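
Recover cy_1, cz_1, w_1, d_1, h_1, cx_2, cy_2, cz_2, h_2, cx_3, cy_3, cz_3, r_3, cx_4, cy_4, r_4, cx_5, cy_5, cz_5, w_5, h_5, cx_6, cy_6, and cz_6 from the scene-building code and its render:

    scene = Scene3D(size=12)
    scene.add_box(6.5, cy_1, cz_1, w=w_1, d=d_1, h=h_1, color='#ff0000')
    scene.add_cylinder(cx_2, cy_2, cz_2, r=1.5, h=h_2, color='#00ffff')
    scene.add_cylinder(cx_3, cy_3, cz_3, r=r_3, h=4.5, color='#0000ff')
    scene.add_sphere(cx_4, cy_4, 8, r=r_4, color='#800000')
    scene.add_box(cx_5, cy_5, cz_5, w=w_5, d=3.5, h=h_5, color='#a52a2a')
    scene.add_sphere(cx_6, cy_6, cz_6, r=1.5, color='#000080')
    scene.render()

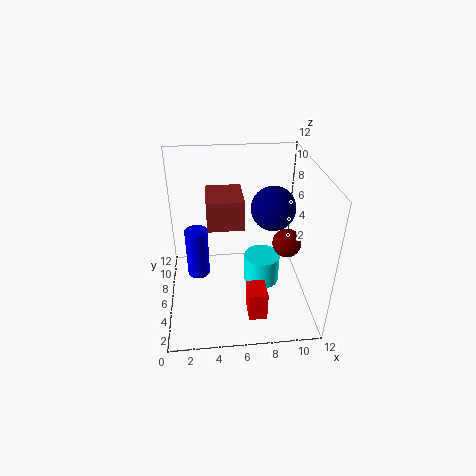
cy_1 = 2; cz_1 = 0.5; w_1 = 1.5; d_1 = 2; h_1 = 2.5; cx_2 = 8; cy_2 = 5.5; cz_2 = 2; h_2 = 2.5; cx_3 = 2.5; cy_3 = 7.5; cz_3 = 1.5; r_3 = 1; cx_4 = 9; cy_4 = 2; r_4 = 1; cx_5 = 3.5; cy_5 = 5.5; cz_5 = 7; w_5 = 3; h_5 = 2.5; cx_6 = 8; cy_6 = 2.5; cz_6 = 10.5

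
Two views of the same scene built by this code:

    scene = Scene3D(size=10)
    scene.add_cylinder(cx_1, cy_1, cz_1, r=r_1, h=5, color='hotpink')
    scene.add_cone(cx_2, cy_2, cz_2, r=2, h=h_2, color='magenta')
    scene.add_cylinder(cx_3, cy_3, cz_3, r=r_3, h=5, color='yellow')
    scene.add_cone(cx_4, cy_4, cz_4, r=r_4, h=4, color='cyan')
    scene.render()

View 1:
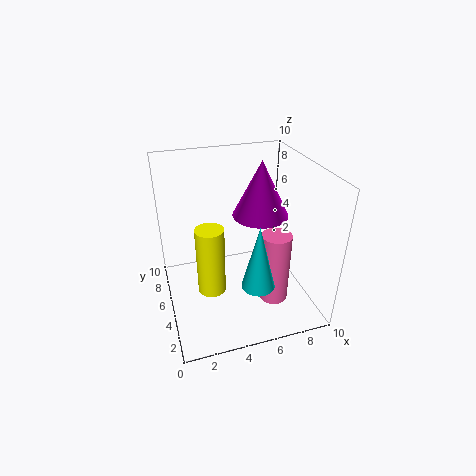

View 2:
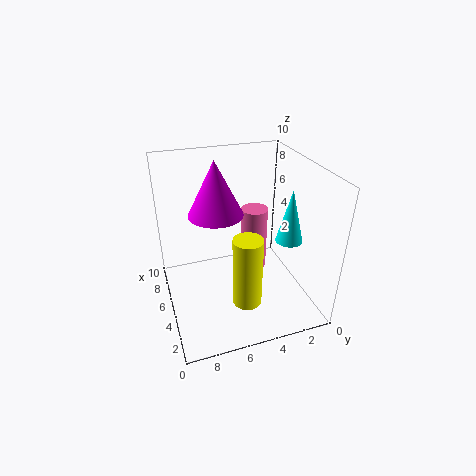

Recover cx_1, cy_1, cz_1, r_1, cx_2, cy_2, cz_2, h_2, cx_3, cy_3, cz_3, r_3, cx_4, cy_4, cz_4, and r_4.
cx_1 = 7
cy_1 = 3
cz_1 = 1
r_1 = 1
cx_2 = 7
cy_2 = 6
cz_2 = 6
h_2 = 4
cx_3 = 3
cy_3 = 5
cz_3 = 1
r_3 = 1
cx_4 = 5
cy_4 = 1
cz_4 = 4
r_4 = 1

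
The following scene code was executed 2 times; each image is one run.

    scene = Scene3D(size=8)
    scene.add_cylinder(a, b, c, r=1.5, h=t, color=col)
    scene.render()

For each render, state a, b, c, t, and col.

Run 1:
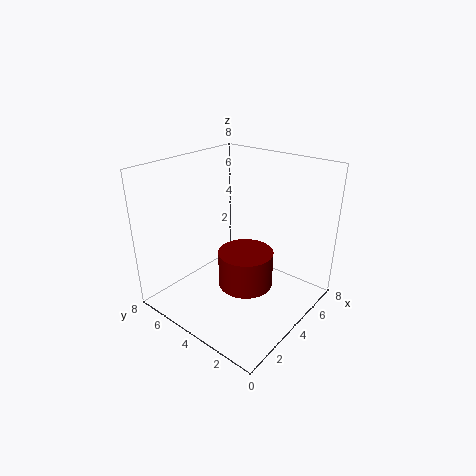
a = 3.75
b = 3.25
c = 1.5
t = 2
col = 'maroon'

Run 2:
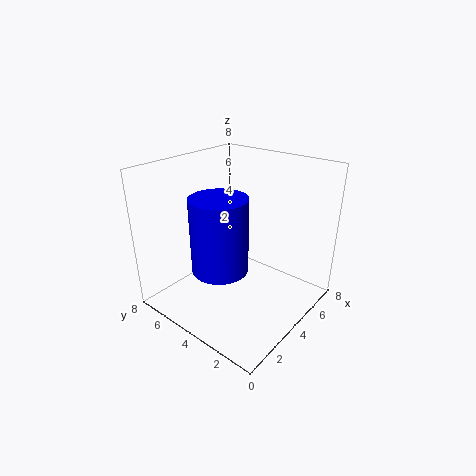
a = 2.5
b = 4
c = 2.75
t = 4
col = 'blue'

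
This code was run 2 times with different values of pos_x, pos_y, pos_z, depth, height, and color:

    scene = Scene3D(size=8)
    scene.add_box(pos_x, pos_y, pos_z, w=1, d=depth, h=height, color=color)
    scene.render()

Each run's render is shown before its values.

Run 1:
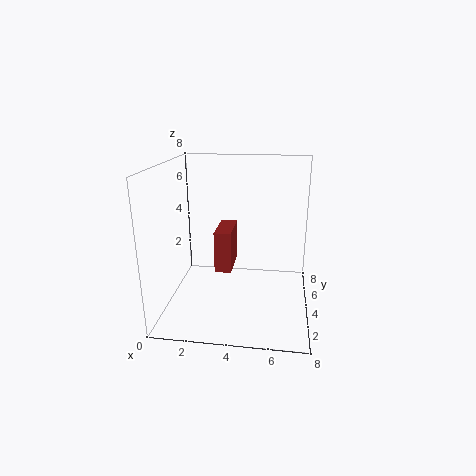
pos_x = 2.5; pos_y = 4.5; pos_z = 1.5; depth = 2.5; height = 2.5; color = 'brown'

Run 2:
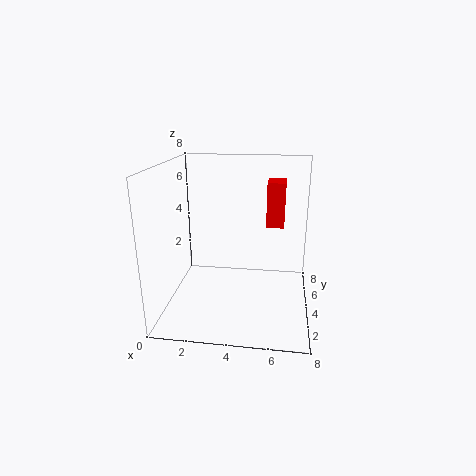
pos_x = 5.5; pos_y = 4.5; pos_z = 4.5; depth = 1.5; height = 2.5; color = 'red'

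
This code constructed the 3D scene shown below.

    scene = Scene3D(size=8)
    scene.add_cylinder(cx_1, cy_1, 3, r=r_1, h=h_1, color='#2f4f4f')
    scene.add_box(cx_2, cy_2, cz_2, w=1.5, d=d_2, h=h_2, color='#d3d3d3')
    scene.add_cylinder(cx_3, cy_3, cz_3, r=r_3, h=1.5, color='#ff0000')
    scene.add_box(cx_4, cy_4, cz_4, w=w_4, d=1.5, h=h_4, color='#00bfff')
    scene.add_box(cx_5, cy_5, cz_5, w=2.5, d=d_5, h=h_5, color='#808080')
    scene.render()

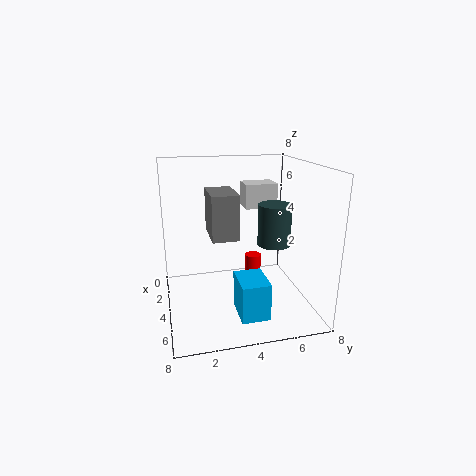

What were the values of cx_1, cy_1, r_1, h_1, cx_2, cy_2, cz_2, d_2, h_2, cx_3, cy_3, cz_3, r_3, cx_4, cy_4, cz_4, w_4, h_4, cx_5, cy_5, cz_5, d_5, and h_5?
cx_1 = 3; cy_1 = 6.5; r_1 = 1; h_1 = 2.5; cx_2 = 0.5; cy_2 = 5; cz_2 = 5; d_2 = 2; h_2 = 1.5; cx_3 = 2; cy_3 = 5.5; cz_3 = 0.5; r_3 = 0.5; cx_4 = 5; cy_4 = 3.5; cz_4 = 0.5; w_4 = 2; h_4 = 2; cx_5 = 2; cy_5 = 2.5; cz_5 = 4; d_5 = 1.5; h_5 = 2.5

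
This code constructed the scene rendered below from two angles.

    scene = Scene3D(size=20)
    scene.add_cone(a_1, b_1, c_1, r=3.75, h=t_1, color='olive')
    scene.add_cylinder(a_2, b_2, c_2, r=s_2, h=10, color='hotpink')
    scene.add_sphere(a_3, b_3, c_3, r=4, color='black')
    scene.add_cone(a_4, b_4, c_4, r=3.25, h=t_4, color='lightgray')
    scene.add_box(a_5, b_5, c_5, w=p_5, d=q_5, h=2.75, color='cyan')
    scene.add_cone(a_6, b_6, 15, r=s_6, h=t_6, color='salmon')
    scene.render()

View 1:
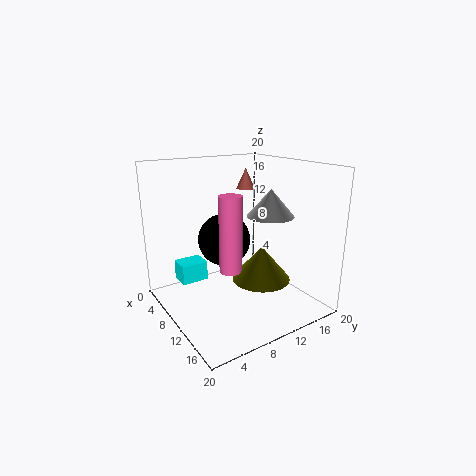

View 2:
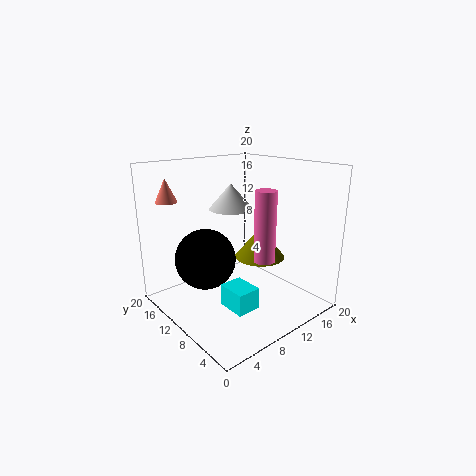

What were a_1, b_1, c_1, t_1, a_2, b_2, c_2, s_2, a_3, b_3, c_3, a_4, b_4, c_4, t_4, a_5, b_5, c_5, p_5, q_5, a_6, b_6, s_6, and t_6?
a_1 = 14.75
b_1 = 10.5
c_1 = 5.75
t_1 = 4.5
a_2 = 12.5
b_2 = 7.25
c_2 = 6.75
s_2 = 1.5
a_3 = 5
b_3 = 10.75
c_3 = 8
a_4 = 12
b_4 = 14
c_4 = 13
t_4 = 3.75
a_5 = 4.25
b_5 = 2.75
c_5 = 3.5
p_5 = 3
q_5 = 3.75
a_6 = 2.75
b_6 = 16.25
s_6 = 1.5
t_6 = 3.25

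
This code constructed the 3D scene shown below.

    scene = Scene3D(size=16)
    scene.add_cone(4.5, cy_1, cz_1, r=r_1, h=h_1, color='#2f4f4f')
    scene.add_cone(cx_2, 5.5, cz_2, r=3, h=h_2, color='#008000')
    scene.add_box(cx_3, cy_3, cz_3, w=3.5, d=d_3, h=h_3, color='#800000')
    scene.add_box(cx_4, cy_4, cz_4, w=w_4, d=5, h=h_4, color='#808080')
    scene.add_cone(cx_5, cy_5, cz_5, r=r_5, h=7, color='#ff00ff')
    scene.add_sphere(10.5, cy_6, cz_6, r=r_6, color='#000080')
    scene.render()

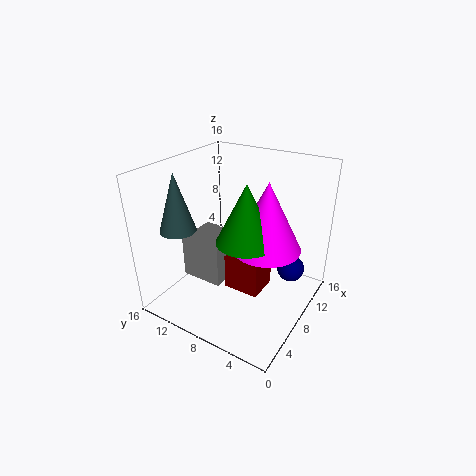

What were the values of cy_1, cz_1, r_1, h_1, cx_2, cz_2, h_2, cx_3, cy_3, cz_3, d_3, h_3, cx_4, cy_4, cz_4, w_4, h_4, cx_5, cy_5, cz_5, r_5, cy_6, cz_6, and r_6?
cy_1 = 13.5, cz_1 = 9, r_1 = 2, h_1 = 6.5, cx_2 = 5.5, cz_2 = 9.5, h_2 = 6, cx_3 = 6, cy_3 = 4.5, cz_3 = 2.5, d_3 = 4, h_3 = 4, cx_4 = 6, cy_4 = 9.5, cz_4 = 2, w_4 = 5, h_4 = 5, cx_5 = 7, cy_5 = 4, cz_5 = 8.5, r_5 = 3.5, cy_6 = 2.5, cz_6 = 4.5, r_6 = 1.5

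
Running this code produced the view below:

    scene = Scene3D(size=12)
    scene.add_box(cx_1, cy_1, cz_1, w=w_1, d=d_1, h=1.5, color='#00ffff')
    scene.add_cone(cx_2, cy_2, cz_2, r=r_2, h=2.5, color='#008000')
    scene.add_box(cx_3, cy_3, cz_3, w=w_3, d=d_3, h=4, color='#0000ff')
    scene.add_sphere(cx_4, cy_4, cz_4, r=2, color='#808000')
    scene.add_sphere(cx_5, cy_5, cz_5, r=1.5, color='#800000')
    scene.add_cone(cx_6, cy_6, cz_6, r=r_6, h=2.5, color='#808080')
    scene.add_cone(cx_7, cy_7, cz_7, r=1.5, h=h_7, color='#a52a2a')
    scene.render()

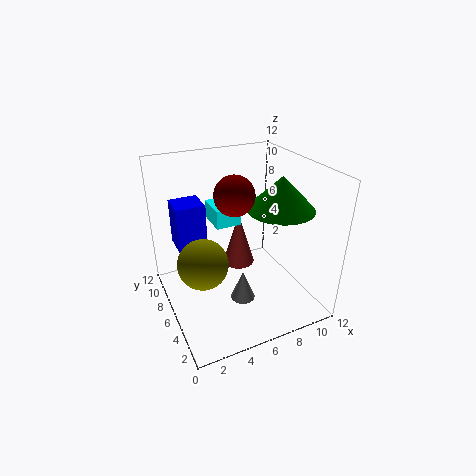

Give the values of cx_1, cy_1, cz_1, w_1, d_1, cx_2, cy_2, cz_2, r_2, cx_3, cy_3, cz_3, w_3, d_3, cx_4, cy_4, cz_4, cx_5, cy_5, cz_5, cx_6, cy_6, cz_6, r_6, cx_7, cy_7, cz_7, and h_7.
cx_1 = 4, cy_1 = 5.5, cz_1 = 7.5, w_1 = 2, d_1 = 2.5, cx_2 = 8, cy_2 = 3, cz_2 = 9.5, r_2 = 2.5, cx_3 = 1.5, cy_3 = 8, cz_3 = 4.5, w_3 = 2.5, d_3 = 2.5, cx_4 = 2.5, cy_4 = 5, cz_4 = 5, cx_5 = 5, cy_5 = 4.5, cz_5 = 10.5, cx_6 = 5.5, cy_6 = 4, cz_6 = 1.5, r_6 = 1, cx_7 = 7.5, cy_7 = 9, cz_7 = 1.5, h_7 = 5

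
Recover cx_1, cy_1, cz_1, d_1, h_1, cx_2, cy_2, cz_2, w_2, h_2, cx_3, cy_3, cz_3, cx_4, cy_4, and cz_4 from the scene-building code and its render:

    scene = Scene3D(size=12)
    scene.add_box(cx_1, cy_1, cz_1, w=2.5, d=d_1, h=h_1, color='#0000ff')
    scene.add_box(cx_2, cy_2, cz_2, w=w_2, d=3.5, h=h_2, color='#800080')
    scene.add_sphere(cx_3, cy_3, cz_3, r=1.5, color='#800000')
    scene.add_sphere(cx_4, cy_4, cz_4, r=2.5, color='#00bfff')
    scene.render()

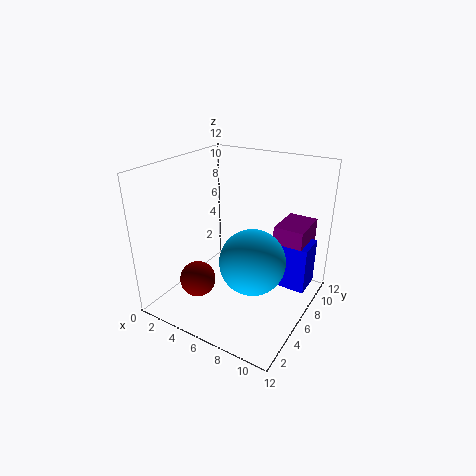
cx_1 = 9, cy_1 = 7.5, cz_1 = 1.5, d_1 = 2.5, h_1 = 4, cx_2 = 8.5, cy_2 = 7.5, cz_2 = 4.5, w_2 = 2.5, h_2 = 2.5, cx_3 = 3.5, cy_3 = 3.5, cz_3 = 2.5, cx_4 = 8.5, cy_4 = 4, cz_4 = 5.5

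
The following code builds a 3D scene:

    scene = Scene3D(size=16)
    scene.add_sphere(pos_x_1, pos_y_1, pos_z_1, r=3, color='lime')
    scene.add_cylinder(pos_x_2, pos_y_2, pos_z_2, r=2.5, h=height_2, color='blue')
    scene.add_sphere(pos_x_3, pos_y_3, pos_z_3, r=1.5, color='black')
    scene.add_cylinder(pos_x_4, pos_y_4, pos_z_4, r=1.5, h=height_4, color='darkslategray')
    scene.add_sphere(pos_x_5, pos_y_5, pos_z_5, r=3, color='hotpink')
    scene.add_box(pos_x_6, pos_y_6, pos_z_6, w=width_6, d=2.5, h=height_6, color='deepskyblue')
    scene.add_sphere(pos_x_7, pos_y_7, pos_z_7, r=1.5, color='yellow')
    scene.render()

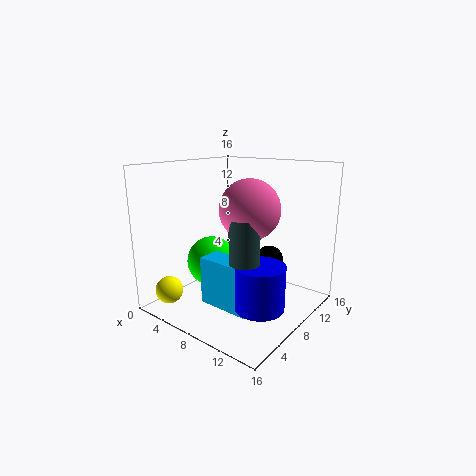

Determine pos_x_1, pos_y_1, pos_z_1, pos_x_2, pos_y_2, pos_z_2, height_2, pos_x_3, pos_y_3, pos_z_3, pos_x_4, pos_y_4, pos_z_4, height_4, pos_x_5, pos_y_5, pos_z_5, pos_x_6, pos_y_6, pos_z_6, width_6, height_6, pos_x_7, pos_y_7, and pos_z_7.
pos_x_1 = 3.5
pos_y_1 = 8.5
pos_z_1 = 4
pos_x_2 = 13
pos_y_2 = 5
pos_z_2 = 2.5
height_2 = 4.5
pos_x_3 = 11.5
pos_y_3 = 9
pos_z_3 = 6
pos_x_4 = 11.5
pos_y_4 = 4.5
pos_z_4 = 5.5
height_4 = 6
pos_x_5 = 11
pos_y_5 = 6
pos_z_5 = 12
pos_x_6 = 7
pos_y_6 = 3
pos_z_6 = 2
width_6 = 5.5
height_6 = 5
pos_x_7 = 3
pos_y_7 = 2
pos_z_7 = 2.5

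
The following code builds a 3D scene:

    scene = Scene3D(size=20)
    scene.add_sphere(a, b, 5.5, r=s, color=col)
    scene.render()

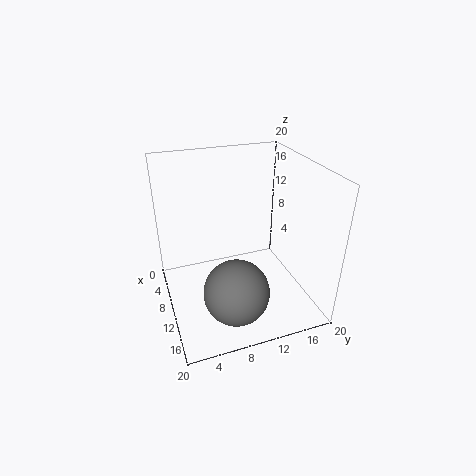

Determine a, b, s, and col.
a = 15.75, b = 7.75, s = 4.25, col = 'gray'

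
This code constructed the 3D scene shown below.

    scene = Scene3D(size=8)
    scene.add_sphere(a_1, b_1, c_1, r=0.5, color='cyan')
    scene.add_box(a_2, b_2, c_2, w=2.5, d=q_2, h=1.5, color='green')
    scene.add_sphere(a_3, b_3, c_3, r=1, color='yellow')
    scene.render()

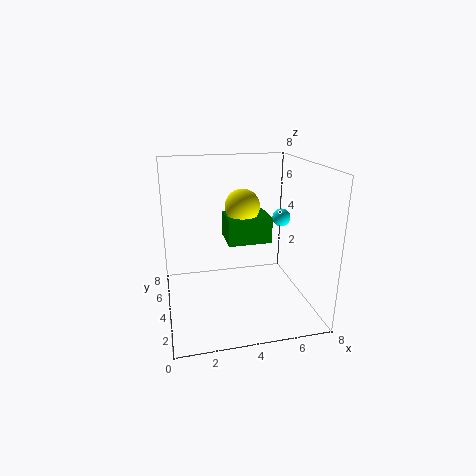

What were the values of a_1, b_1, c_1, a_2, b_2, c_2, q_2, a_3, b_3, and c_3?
a_1 = 6.5
b_1 = 4
c_1 = 5
a_2 = 3.5
b_2 = 4
c_2 = 3.5
q_2 = 2
a_3 = 4.5
b_3 = 5
c_3 = 5.5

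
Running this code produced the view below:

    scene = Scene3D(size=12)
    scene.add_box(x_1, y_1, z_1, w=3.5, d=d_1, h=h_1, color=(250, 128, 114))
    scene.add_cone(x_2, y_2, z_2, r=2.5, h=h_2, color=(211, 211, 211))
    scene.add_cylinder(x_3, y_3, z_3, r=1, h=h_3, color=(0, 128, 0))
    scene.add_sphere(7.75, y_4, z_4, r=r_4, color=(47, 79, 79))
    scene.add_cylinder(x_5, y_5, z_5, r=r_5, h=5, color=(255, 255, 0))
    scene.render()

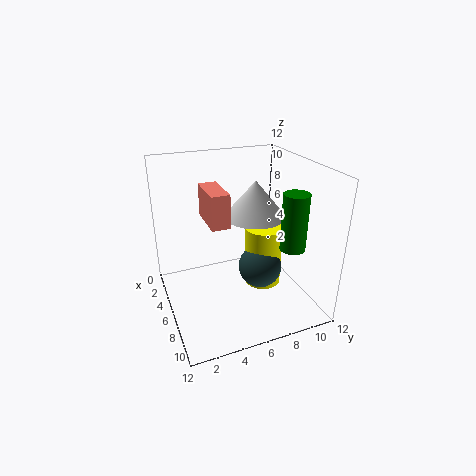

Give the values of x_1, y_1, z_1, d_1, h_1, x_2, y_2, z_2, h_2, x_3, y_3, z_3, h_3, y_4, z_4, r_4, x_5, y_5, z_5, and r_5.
x_1 = 3.5, y_1 = 3.5, z_1 = 7.5, d_1 = 1.5, h_1 = 2.75, x_2 = 6, y_2 = 7.5, z_2 = 7.75, h_2 = 3, x_3 = 9.25, y_3 = 9.25, z_3 = 6, h_3 = 4.5, y_4 = 7.25, z_4 = 4, r_4 = 1.75, x_5 = 7.25, y_5 = 7.75, z_5 = 2.25, r_5 = 1.5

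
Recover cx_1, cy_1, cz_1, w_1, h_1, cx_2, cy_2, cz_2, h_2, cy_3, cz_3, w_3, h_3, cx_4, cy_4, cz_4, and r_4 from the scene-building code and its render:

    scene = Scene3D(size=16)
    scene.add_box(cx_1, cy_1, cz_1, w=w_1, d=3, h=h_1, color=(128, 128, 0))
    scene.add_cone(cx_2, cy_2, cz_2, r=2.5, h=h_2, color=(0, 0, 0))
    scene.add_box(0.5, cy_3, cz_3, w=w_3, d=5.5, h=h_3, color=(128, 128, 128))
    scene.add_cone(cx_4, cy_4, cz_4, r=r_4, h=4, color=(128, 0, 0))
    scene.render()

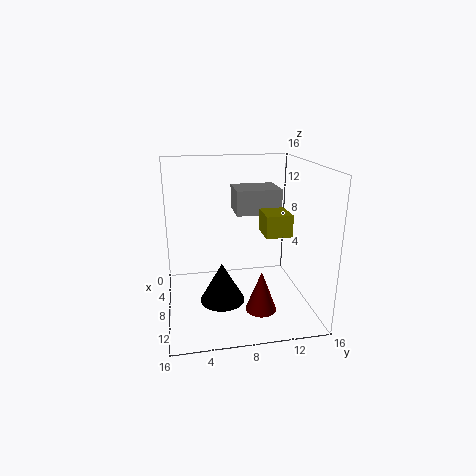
cx_1 = 5.5; cy_1 = 11; cz_1 = 8; w_1 = 3.5; h_1 = 2.5; cx_2 = 9; cy_2 = 6; cz_2 = 1; h_2 = 4.5; cy_3 = 8.5; cz_3 = 9.5; w_3 = 4.5; h_3 = 3; cx_4 = 14.5; cy_4 = 9; cz_4 = 3; r_4 = 1.5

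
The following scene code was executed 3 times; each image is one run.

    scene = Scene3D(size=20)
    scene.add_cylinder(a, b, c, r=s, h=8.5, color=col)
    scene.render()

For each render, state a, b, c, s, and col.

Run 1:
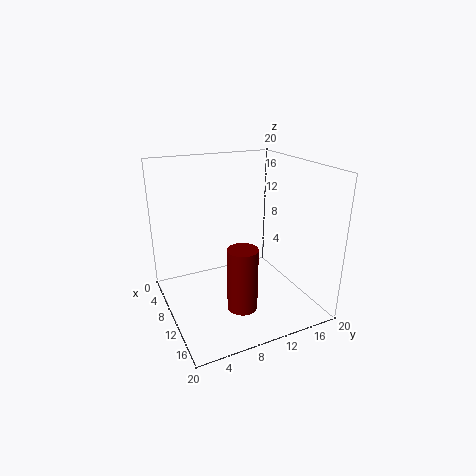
a = 14.5
b = 8.5
c = 2
s = 2
col = 'maroon'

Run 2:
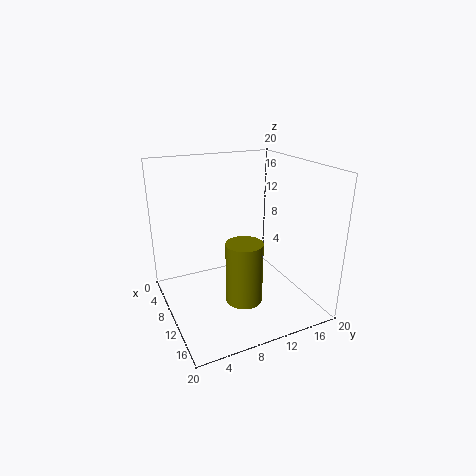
a = 13
b = 9.5
c = 2
s = 2.5
col = 'olive'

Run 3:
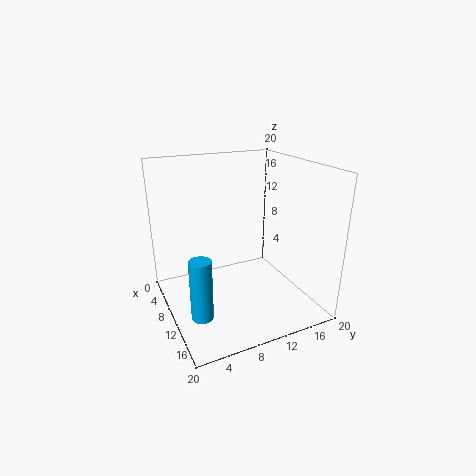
a = 12.5
b = 3.5
c = 0.5
s = 1.5
col = 'deepskyblue'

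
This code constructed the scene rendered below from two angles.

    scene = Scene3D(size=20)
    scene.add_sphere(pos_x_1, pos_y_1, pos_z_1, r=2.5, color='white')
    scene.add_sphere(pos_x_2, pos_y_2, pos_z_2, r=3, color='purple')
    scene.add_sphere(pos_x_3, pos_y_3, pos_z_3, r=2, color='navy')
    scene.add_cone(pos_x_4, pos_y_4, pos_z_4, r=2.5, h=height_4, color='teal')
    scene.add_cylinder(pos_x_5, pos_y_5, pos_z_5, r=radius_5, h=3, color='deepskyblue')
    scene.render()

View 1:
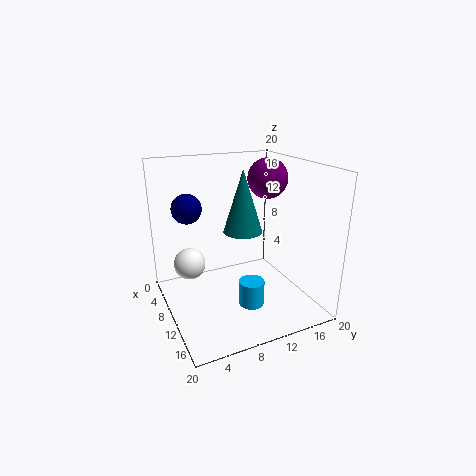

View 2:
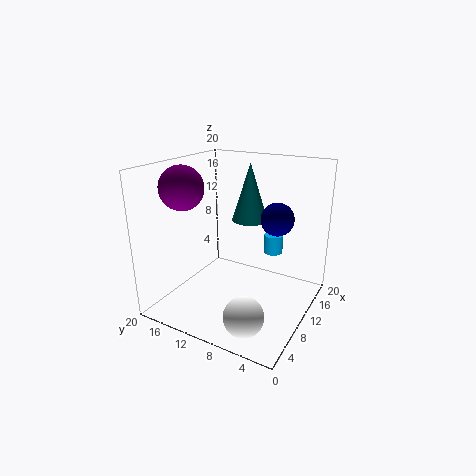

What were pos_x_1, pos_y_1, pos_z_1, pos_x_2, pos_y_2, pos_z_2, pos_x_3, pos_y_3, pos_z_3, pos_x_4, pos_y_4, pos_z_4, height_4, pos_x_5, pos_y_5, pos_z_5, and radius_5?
pos_x_1 = 2.5; pos_y_1 = 5; pos_z_1 = 3.5; pos_x_2 = 6.5; pos_y_2 = 16.5; pos_z_2 = 17; pos_x_3 = 8; pos_y_3 = 3.5; pos_z_3 = 14.5; pos_x_4 = 12.5; pos_y_4 = 9.5; pos_z_4 = 12; height_4 = 8; pos_x_5 = 18; pos_y_5 = 8; pos_z_5 = 5; radius_5 = 1.5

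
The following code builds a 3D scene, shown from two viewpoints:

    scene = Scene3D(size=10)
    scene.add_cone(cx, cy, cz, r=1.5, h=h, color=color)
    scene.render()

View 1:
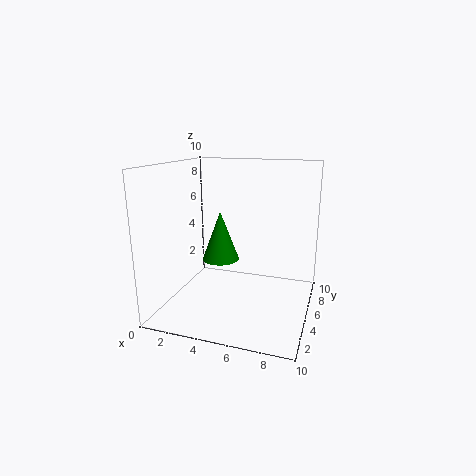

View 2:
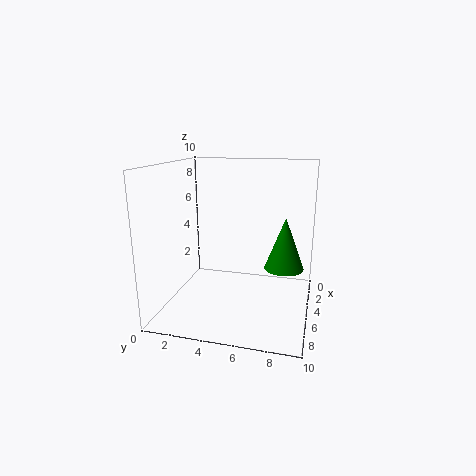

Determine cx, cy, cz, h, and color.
cx = 2.5; cy = 8; cz = 2; h = 4; color = 'green'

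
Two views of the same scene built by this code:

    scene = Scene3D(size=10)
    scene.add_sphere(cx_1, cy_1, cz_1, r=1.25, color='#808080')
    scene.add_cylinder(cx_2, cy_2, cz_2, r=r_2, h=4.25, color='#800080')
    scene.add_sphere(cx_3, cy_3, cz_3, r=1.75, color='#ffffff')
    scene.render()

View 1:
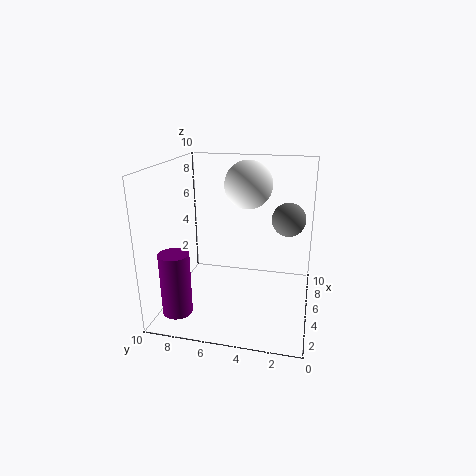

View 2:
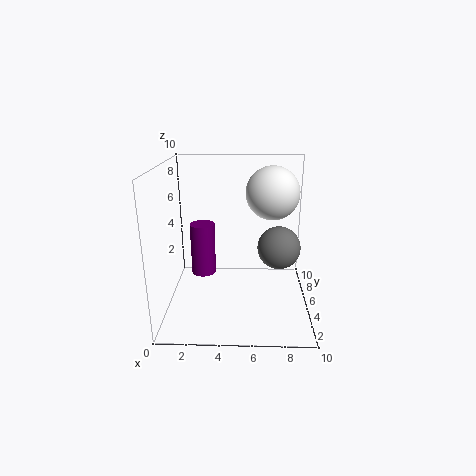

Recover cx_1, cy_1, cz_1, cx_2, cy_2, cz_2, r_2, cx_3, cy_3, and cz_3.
cx_1 = 7.5; cy_1 = 1.75; cz_1 = 5.75; cx_2 = 2; cy_2 = 8.5; cz_2 = 0.5; r_2 = 1; cx_3 = 7.25; cy_3 = 4.75; cz_3 = 8.25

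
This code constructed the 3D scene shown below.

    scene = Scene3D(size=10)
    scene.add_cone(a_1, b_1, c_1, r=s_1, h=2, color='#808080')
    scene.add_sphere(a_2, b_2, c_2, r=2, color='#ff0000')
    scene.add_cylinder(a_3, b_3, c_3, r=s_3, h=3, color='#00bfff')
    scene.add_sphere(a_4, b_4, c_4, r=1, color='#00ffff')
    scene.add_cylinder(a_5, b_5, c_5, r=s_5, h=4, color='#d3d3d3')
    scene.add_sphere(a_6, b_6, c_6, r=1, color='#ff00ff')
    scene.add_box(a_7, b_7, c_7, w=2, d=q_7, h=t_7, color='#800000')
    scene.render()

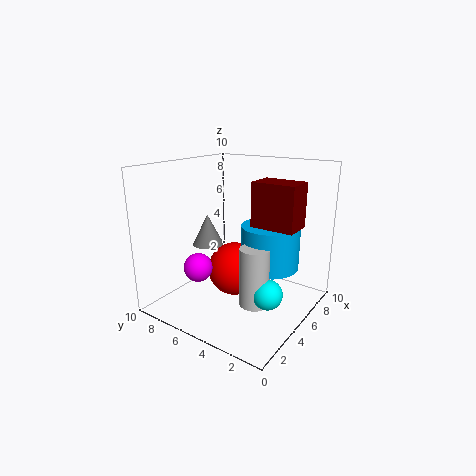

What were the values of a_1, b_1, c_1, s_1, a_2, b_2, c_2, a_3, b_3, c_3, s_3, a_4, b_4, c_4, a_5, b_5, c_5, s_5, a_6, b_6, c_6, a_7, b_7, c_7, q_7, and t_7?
a_1 = 3
b_1 = 6
c_1 = 5
s_1 = 1
a_2 = 6
b_2 = 6
c_2 = 2
a_3 = 6
b_3 = 3
c_3 = 3
s_3 = 2
a_4 = 4
b_4 = 2
c_4 = 2
a_5 = 4
b_5 = 3
c_5 = 1
s_5 = 1
a_6 = 3
b_6 = 7
c_6 = 3
a_7 = 5
b_7 = 1
c_7 = 6
q_7 = 3
t_7 = 3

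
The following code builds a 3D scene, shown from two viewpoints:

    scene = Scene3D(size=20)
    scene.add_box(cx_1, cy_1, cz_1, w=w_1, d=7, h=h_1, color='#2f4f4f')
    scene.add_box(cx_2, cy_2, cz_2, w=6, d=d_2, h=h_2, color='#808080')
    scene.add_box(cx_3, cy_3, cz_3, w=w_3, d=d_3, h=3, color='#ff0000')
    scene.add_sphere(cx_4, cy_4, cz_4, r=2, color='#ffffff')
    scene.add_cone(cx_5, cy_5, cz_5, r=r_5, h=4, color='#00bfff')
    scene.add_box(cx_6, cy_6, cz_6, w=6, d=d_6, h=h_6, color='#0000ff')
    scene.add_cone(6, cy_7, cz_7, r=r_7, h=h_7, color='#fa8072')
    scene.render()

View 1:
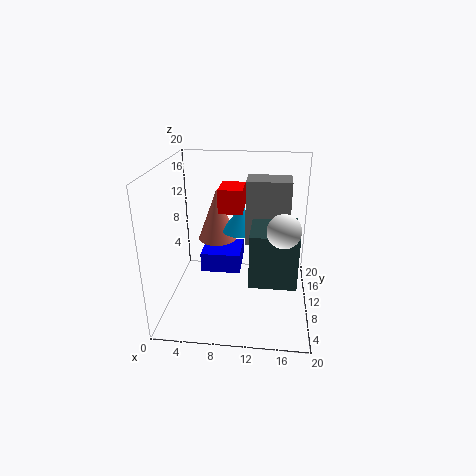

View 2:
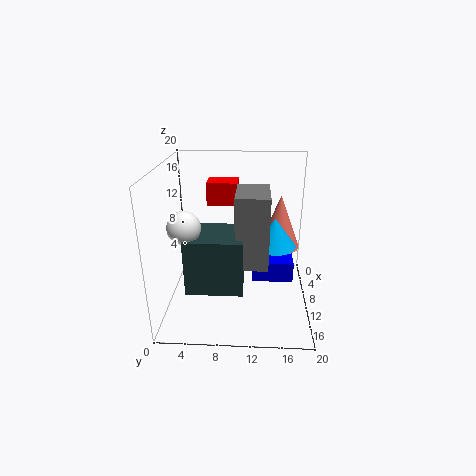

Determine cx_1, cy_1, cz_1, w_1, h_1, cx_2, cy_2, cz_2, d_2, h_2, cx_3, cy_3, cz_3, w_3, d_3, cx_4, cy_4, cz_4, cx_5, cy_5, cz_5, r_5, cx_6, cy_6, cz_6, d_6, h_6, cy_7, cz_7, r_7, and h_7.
cx_1 = 12; cy_1 = 4; cz_1 = 6; w_1 = 6; h_1 = 7; cx_2 = 11; cy_2 = 10; cz_2 = 9; d_2 = 4; h_2 = 9; cx_3 = 8; cy_3 = 6; cz_3 = 15; w_3 = 3; d_3 = 4; cx_4 = 16; cy_4 = 4; cz_4 = 14; cx_5 = 10; cy_5 = 15; cz_5 = 9; r_5 = 3; cx_6 = 4; cy_6 = 12; cz_6 = 3; d_6 = 6; h_6 = 3; cy_7 = 16; cz_7 = 7; r_7 = 3; h_7 = 8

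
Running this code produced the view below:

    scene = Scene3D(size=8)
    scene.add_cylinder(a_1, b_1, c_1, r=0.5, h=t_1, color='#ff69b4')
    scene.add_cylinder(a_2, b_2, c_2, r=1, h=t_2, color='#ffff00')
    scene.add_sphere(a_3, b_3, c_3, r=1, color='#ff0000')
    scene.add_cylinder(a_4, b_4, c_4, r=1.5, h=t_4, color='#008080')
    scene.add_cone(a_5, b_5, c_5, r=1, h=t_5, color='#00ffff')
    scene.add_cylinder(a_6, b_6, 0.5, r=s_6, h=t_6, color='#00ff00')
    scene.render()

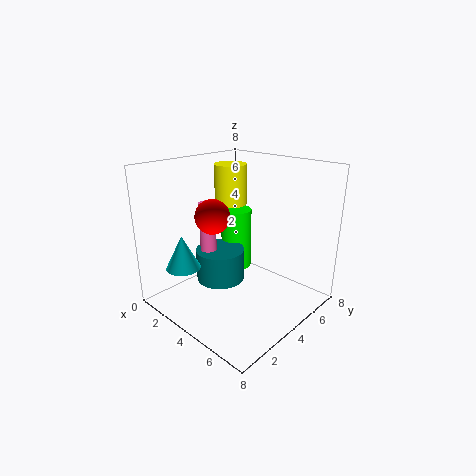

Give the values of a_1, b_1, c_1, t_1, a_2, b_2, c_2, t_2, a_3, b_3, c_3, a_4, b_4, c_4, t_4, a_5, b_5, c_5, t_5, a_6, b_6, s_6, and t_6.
a_1 = 1.5
b_1 = 4
c_1 = 2.5
t_1 = 3
a_2 = 1.5
b_2 = 6
c_2 = 5
t_2 = 2.5
a_3 = 2.5
b_3 = 3.5
c_3 = 5
a_4 = 2
b_4 = 4.5
c_4 = 0.5
t_4 = 2
a_5 = 1.5
b_5 = 2
c_5 = 2
t_5 = 2
a_6 = 1.5
b_6 = 6.5
s_6 = 1
t_6 = 4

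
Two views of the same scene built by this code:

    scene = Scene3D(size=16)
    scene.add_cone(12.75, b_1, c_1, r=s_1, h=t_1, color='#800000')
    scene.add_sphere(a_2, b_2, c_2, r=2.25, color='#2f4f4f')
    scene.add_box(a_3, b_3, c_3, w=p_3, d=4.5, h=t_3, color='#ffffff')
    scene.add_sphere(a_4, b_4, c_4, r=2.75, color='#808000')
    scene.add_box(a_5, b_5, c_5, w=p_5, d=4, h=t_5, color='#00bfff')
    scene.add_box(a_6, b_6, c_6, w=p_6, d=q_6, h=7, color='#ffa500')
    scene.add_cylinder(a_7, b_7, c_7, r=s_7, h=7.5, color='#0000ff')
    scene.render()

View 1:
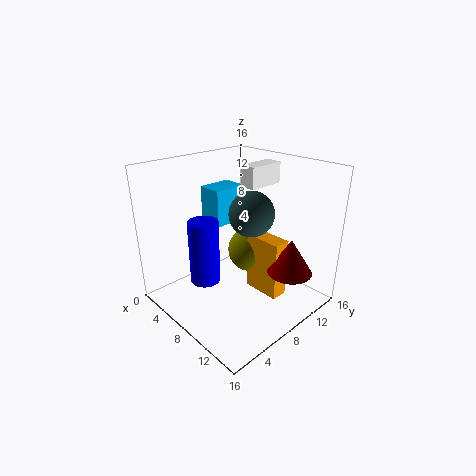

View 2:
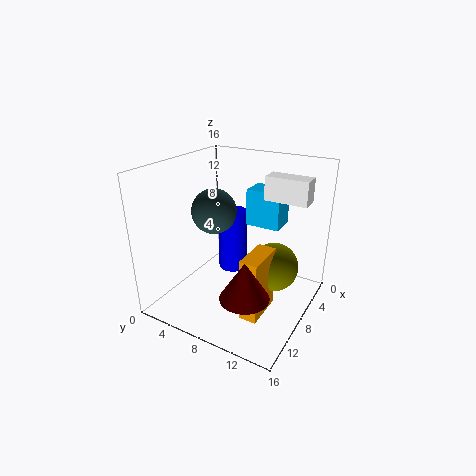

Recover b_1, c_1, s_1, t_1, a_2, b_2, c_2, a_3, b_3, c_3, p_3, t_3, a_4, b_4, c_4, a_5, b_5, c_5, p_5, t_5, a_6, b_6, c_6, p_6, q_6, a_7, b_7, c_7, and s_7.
b_1 = 11.5; c_1 = 4.25; s_1 = 2.5; t_1 = 4; a_2 = 11; b_2 = 7; c_2 = 12; a_3 = 5.5; b_3 = 10.75; c_3 = 12.75; p_3 = 2; t_3 = 2.5; a_4 = 6.25; b_4 = 11.75; c_4 = 4.5; a_5 = 2.25; b_5 = 7.5; c_5 = 8.5; p_5 = 3; t_5 = 4.25; a_6 = 7.25; b_6 = 10.25; c_6 = 0.5; p_6 = 4.5; q_6 = 2; a_7 = 5; b_7 = 5.5; c_7 = 2.25; s_7 = 1.75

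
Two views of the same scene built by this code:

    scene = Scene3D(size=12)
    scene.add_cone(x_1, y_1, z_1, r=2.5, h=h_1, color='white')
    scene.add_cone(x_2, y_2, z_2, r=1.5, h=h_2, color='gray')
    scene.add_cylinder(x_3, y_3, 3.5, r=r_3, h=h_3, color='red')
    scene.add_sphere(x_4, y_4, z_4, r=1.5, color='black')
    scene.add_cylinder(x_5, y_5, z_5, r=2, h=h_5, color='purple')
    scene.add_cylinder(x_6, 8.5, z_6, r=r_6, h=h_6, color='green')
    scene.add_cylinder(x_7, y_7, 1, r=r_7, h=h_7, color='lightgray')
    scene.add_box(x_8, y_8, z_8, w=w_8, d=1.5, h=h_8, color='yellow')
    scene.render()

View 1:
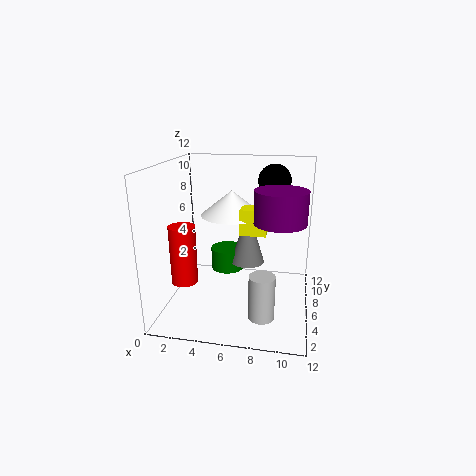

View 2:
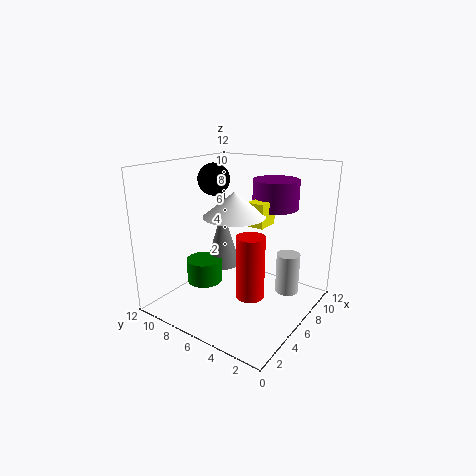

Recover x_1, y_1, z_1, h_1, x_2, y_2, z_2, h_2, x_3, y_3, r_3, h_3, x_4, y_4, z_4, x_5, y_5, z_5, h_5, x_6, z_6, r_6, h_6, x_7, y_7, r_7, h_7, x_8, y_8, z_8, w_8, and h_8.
x_1 = 5.5, y_1 = 6, z_1 = 8, h_1 = 2, x_2 = 6.5, y_2 = 8, z_2 = 3, h_2 = 5, x_3 = 2.5, y_3 = 2.5, r_3 = 1, h_3 = 4.5, x_4 = 8.5, y_4 = 10.5, z_4 = 10, x_5 = 9.5, y_5 = 4.5, z_5 = 8, h_5 = 2.5, x_6 = 4.5, z_6 = 2, r_6 = 1.5, h_6 = 2, x_7 = 8.5, y_7 = 2.5, r_7 = 1, h_7 = 3.5, x_8 = 6.5, y_8 = 4, z_8 = 7, w_8 = 2, h_8 = 2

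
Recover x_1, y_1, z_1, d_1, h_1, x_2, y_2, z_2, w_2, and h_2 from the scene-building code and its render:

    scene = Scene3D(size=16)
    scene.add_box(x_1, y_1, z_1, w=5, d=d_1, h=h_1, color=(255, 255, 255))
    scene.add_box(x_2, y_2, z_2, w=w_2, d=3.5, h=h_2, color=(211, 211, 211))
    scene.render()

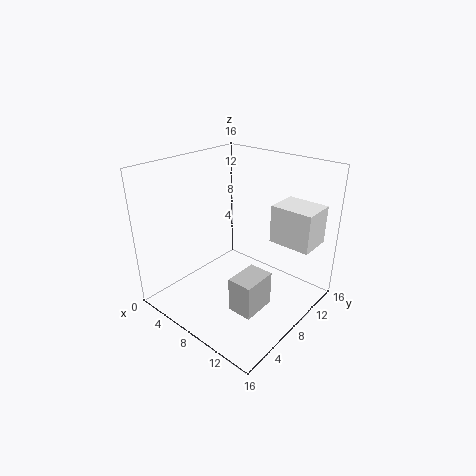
x_1 = 9.5
y_1 = 12
z_1 = 6.5
d_1 = 4
h_1 = 4.5
x_2 = 11.5
y_2 = 2.5
z_2 = 3.5
w_2 = 2.5
h_2 = 3.5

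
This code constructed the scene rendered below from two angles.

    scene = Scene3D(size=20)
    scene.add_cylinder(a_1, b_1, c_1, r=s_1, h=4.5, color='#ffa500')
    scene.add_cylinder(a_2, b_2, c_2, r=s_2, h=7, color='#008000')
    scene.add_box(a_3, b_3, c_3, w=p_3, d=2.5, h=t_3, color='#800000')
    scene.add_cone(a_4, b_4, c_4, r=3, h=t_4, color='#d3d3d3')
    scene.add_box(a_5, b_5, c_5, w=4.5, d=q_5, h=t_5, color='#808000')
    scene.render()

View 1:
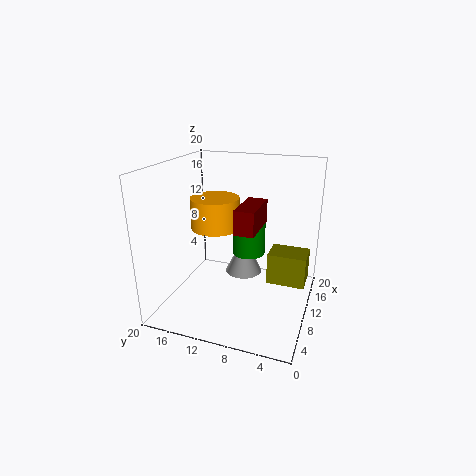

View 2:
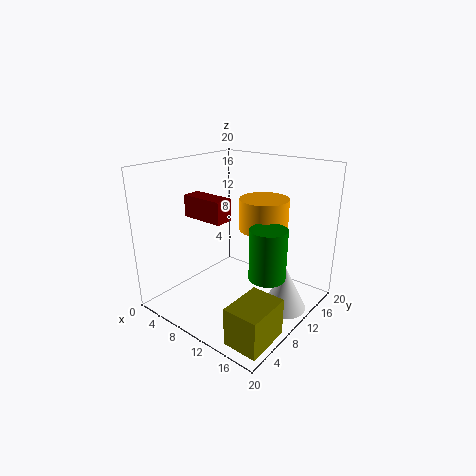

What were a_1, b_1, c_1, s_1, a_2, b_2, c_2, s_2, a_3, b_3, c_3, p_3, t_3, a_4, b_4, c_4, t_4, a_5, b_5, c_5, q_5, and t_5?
a_1 = 11.5; b_1 = 14; c_1 = 10.5; s_1 = 3.5; a_2 = 15; b_2 = 10; c_2 = 5.5; s_2 = 2.5; a_3 = 4; b_3 = 6; c_3 = 13; p_3 = 6; t_3 = 3; a_4 = 17; b_4 = 11.5; c_4 = 1; t_4 = 6; a_5 = 15; b_5 = 1; c_5 = 0.5; q_5 = 6; t_5 = 5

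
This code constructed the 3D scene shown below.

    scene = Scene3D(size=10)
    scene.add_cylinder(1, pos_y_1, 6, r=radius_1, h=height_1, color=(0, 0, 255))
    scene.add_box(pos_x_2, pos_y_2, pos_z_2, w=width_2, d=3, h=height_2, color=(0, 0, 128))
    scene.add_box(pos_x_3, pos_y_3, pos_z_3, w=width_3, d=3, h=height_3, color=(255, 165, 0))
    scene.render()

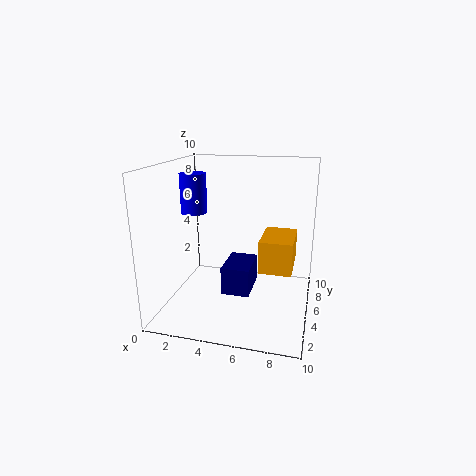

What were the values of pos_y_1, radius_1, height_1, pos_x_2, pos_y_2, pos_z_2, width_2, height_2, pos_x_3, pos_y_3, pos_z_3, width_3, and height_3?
pos_y_1 = 7; radius_1 = 1; height_1 = 3; pos_x_2 = 4; pos_y_2 = 4; pos_z_2 = 1; width_2 = 2; height_2 = 2; pos_x_3 = 7; pos_y_3 = 2; pos_z_3 = 4; width_3 = 2; height_3 = 2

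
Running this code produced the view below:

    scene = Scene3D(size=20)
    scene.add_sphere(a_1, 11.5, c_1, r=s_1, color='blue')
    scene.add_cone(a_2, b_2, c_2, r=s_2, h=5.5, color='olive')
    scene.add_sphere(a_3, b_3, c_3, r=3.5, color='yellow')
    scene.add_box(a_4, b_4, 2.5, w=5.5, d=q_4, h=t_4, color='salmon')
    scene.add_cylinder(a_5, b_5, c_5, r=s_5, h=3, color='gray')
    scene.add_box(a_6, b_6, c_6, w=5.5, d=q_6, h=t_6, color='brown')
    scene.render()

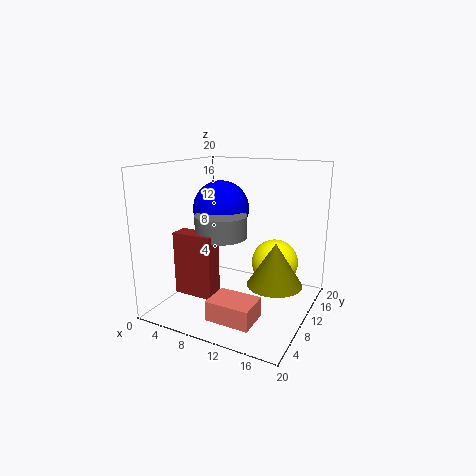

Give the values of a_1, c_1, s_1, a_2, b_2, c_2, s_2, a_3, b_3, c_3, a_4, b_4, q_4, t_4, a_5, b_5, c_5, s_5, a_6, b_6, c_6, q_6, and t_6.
a_1 = 6.5; c_1 = 13.5; s_1 = 4; a_2 = 16.5; b_2 = 7.5; c_2 = 5.5; s_2 = 3.5; a_3 = 13.5; b_3 = 15.5; c_3 = 5; a_4 = 10.5; b_4 = 0.5; q_4 = 4; t_4 = 2.5; a_5 = 8.5; b_5 = 8; c_5 = 10.5; s_5 = 3.5; a_6 = 3.5; b_6 = 4; c_6 = 3; q_6 = 2.5; t_6 = 8.5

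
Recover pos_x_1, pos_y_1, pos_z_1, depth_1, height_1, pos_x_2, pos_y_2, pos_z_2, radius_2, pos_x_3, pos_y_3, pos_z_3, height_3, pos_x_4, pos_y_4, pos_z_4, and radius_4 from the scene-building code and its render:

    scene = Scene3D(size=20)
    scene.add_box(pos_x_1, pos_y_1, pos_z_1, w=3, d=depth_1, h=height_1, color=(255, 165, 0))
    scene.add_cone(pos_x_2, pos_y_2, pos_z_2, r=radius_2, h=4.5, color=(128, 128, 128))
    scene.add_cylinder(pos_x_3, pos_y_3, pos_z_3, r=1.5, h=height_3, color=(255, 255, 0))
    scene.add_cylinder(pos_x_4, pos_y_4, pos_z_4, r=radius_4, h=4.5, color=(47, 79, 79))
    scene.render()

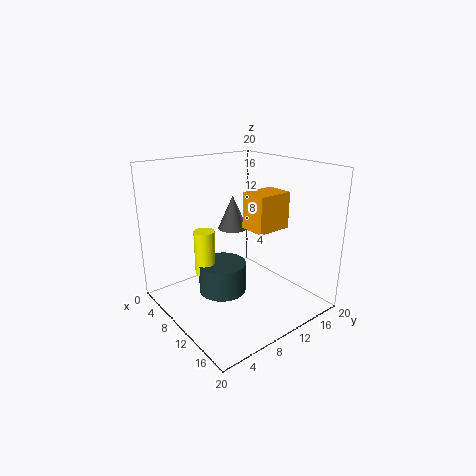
pos_x_1 = 16.5
pos_y_1 = 5.5
pos_z_1 = 14.5
depth_1 = 4
height_1 = 4
pos_x_2 = 9.5
pos_y_2 = 9.5
pos_z_2 = 11.5
radius_2 = 2
pos_x_3 = 6
pos_y_3 = 7
pos_z_3 = 4
height_3 = 6.5
pos_x_4 = 7.5
pos_y_4 = 9
pos_z_4 = 1
radius_4 = 3.5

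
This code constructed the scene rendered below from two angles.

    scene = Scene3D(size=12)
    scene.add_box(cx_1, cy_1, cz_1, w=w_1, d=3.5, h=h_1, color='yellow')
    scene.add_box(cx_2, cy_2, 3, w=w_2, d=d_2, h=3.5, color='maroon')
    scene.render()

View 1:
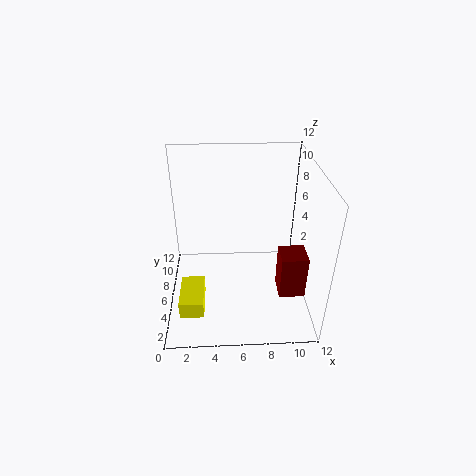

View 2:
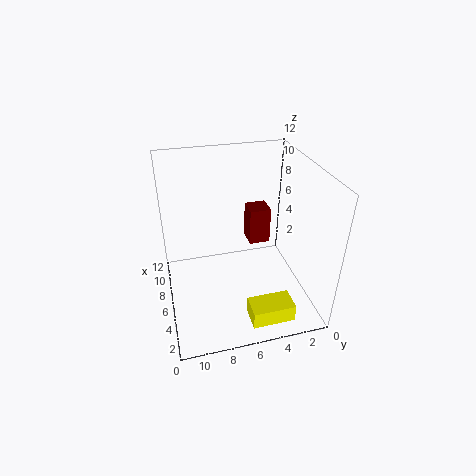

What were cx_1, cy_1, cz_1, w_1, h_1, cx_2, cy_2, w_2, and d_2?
cx_1 = 1; cy_1 = 2.5; cz_1 = 0.5; w_1 = 2; h_1 = 1.5; cx_2 = 9; cy_2 = 2; w_2 = 2; d_2 = 2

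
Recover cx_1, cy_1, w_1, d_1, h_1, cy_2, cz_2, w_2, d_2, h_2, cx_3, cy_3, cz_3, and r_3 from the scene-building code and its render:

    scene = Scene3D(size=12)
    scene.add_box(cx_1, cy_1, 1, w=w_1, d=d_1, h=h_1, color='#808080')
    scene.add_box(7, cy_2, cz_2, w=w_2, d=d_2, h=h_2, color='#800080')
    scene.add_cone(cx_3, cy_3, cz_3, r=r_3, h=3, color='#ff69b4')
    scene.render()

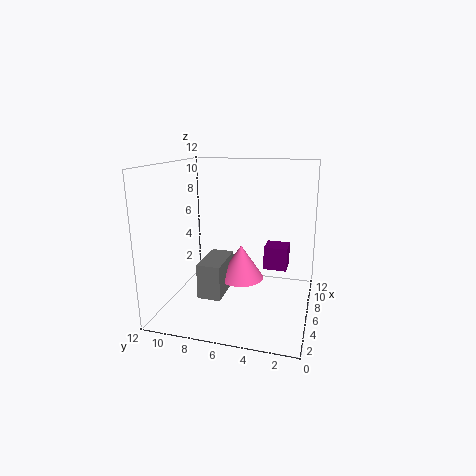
cx_1 = 4; cy_1 = 7; w_1 = 4; d_1 = 2; h_1 = 3; cy_2 = 2; cz_2 = 3; w_2 = 2; d_2 = 2; h_2 = 2; cx_3 = 7; cy_3 = 6; cz_3 = 2; r_3 = 2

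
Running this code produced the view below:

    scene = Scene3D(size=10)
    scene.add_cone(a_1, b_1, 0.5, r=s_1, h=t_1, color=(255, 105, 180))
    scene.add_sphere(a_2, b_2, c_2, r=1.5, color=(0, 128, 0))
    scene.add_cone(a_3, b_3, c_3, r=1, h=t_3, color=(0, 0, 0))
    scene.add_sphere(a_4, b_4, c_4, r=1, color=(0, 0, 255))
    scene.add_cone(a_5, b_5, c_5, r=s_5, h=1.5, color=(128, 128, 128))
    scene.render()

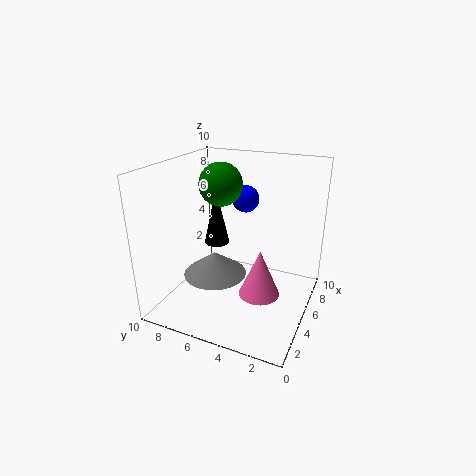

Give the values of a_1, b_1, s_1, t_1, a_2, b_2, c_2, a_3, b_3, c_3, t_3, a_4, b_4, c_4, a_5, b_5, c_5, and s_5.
a_1 = 5.5; b_1 = 3.5; s_1 = 1.5; t_1 = 3.5; a_2 = 5.5; b_2 = 6.5; c_2 = 8.5; a_3 = 7.5; b_3 = 8; c_3 = 3; t_3 = 4.5; a_4 = 7.5; b_4 = 5.5; c_4 = 7; a_5 = 2.5; b_5 = 5.5; c_5 = 3.5; s_5 = 2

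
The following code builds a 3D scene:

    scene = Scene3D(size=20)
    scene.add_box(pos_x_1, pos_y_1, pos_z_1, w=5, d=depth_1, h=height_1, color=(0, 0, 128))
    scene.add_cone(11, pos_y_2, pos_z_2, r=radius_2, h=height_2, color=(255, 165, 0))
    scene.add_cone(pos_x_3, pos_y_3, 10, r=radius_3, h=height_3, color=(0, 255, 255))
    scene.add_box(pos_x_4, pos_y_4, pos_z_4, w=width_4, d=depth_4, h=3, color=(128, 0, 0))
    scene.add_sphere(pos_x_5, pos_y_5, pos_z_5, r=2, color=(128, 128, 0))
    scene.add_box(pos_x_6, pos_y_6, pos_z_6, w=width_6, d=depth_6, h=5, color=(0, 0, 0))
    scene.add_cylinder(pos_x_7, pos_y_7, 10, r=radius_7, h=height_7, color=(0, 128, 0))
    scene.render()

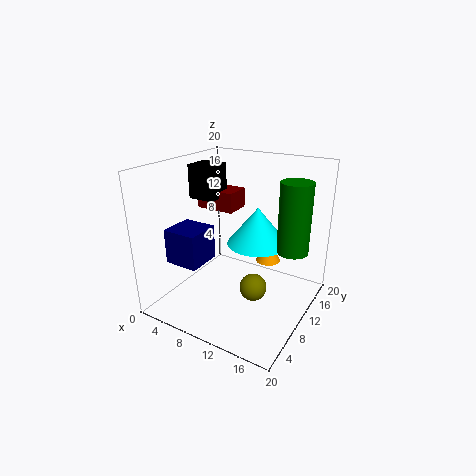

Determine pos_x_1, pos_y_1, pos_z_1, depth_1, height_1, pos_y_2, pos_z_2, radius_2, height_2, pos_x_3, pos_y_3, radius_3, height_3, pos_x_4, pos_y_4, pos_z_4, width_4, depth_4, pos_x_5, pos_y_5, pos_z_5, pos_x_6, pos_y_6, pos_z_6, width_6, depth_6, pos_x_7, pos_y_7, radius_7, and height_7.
pos_x_1 = 1
pos_y_1 = 5
pos_z_1 = 6
depth_1 = 5
height_1 = 5
pos_y_2 = 18
pos_z_2 = 3
radius_2 = 2
height_2 = 4
pos_x_3 = 13
pos_y_3 = 10
radius_3 = 4
height_3 = 5
pos_x_4 = 1
pos_y_4 = 13
pos_z_4 = 12
width_4 = 6
depth_4 = 4
pos_x_5 = 12
pos_y_5 = 11
pos_z_5 = 2
pos_x_6 = 1
pos_y_6 = 11
pos_z_6 = 14
width_6 = 4
depth_6 = 4
pos_x_7 = 18
pos_y_7 = 10
radius_7 = 2
height_7 = 9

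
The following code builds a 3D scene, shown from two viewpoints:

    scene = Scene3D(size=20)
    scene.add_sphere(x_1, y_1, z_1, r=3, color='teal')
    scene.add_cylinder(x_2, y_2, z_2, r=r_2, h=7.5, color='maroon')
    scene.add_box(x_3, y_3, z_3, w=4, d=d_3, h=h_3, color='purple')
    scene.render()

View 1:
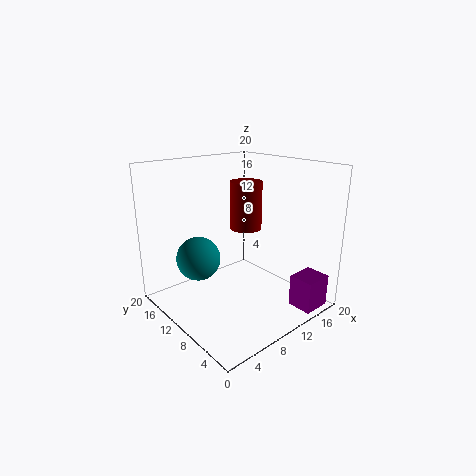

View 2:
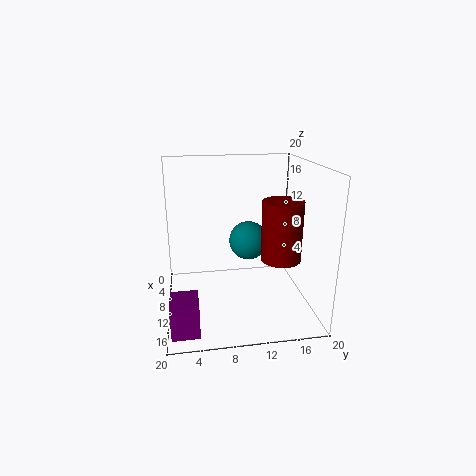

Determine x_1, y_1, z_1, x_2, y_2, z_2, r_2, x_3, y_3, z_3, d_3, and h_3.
x_1 = 5, y_1 = 12.5, z_1 = 7.5, x_2 = 15.5, y_2 = 14.5, z_2 = 9, r_2 = 2.5, x_3 = 14.5, y_3 = 0.5, z_3 = 0.5, d_3 = 3.5, h_3 = 4.5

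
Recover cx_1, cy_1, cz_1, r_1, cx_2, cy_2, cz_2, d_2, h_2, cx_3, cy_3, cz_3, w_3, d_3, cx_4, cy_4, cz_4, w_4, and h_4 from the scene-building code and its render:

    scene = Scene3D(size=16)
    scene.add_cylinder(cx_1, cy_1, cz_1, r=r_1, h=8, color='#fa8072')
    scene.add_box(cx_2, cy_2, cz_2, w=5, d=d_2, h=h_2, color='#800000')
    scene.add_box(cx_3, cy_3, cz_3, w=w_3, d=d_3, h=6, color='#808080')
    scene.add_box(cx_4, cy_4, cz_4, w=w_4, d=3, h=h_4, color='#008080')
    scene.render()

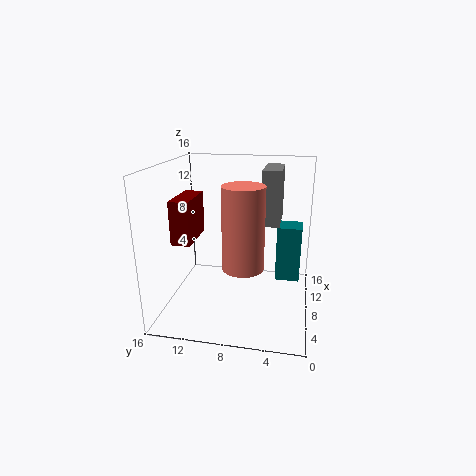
cx_1 = 3
cy_1 = 6.5
cz_1 = 7
r_1 = 2
cx_2 = 3.5
cy_2 = 12
cz_2 = 8.5
d_2 = 2
h_2 = 4.5
cx_3 = 8
cy_3 = 3.5
cz_3 = 9.5
w_3 = 5
d_3 = 2
cx_4 = 12
cy_4 = 1
cz_4 = 1
w_4 = 3
h_4 = 7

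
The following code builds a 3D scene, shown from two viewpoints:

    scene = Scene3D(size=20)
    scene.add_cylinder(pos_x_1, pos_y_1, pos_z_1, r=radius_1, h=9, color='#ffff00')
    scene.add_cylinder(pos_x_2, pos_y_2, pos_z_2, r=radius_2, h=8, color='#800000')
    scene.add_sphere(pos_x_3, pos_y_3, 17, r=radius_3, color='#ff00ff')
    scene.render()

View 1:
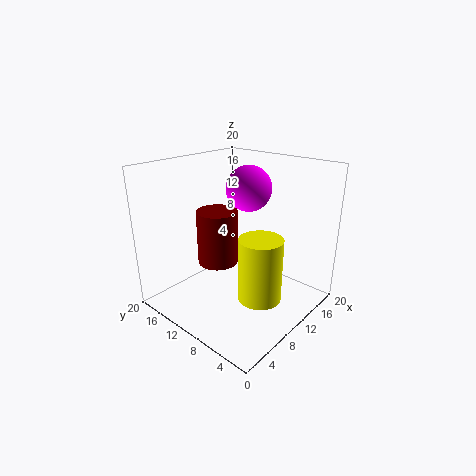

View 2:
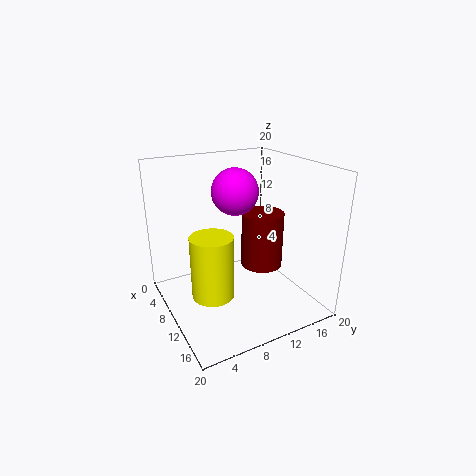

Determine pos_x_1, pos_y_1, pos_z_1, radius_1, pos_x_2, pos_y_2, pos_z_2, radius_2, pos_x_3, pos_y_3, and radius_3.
pos_x_1 = 10, pos_y_1 = 6, pos_z_1 = 2, radius_1 = 3, pos_x_2 = 10, pos_y_2 = 14, pos_z_2 = 5, radius_2 = 3, pos_x_3 = 11, pos_y_3 = 9, radius_3 = 3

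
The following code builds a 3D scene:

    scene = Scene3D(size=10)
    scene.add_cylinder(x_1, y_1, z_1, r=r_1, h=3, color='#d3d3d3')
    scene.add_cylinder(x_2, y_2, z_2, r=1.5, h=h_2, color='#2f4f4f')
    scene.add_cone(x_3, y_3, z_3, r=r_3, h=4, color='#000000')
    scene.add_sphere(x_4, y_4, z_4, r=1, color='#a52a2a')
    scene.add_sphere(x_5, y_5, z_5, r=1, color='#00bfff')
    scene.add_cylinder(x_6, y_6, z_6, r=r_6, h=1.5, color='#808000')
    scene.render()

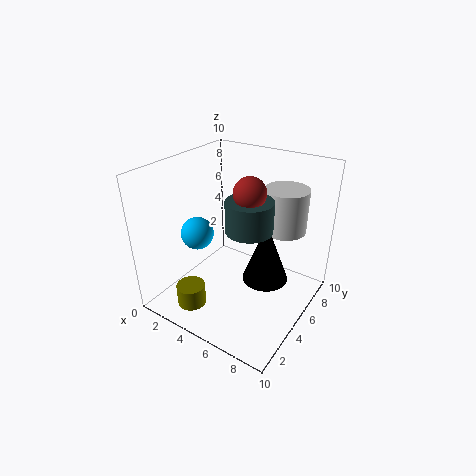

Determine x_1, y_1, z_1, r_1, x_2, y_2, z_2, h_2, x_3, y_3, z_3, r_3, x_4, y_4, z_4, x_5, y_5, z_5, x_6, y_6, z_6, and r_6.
x_1 = 7.5
y_1 = 7
z_1 = 5.5
r_1 = 1.5
x_2 = 6.5
y_2 = 4
z_2 = 6.5
h_2 = 2
x_3 = 7.5
y_3 = 4.5
z_3 = 3
r_3 = 1.5
x_4 = 6.5
y_4 = 4
z_4 = 9
x_5 = 4
y_5 = 2
z_5 = 6.5
x_6 = 3
y_6 = 2
z_6 = 0.5
r_6 = 1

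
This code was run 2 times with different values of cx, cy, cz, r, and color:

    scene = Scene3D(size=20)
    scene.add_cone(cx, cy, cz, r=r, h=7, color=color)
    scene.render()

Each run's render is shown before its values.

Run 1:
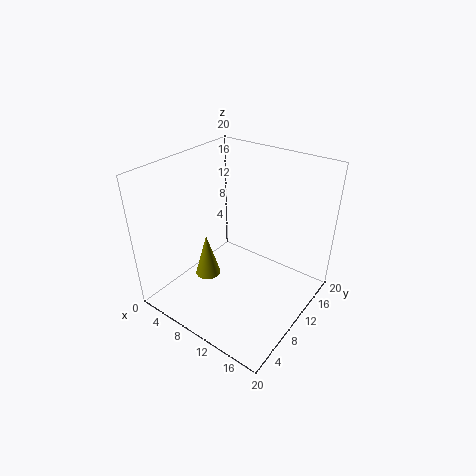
cx = 3.5
cy = 10.5
cz = 0.5
r = 2
color = 'olive'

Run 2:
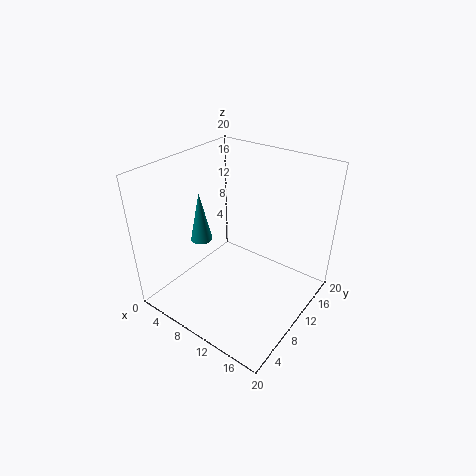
cx = 5.5
cy = 7.5
cz = 9.5
r = 1.5
color = 'teal'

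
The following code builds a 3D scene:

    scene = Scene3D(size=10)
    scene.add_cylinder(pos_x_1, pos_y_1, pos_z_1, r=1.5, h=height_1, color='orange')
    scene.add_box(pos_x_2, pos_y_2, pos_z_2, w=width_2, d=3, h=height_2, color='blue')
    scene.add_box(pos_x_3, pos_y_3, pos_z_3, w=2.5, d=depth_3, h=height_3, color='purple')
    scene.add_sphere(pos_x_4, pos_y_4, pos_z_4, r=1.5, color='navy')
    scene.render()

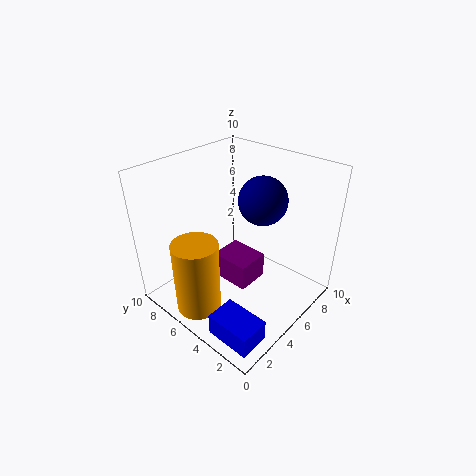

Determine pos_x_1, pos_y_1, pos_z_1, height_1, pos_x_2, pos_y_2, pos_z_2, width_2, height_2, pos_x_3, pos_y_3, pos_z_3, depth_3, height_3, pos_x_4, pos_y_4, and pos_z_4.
pos_x_1 = 1.5; pos_y_1 = 5.5; pos_z_1 = 1; height_1 = 5; pos_x_2 = 0.5; pos_y_2 = 0.5; pos_z_2 = 0.5; width_2 = 2; height_2 = 1.5; pos_x_3 = 5; pos_y_3 = 4.5; pos_z_3 = 0.5; depth_3 = 3; height_3 = 2; pos_x_4 = 5; pos_y_4 = 3; pos_z_4 = 8.5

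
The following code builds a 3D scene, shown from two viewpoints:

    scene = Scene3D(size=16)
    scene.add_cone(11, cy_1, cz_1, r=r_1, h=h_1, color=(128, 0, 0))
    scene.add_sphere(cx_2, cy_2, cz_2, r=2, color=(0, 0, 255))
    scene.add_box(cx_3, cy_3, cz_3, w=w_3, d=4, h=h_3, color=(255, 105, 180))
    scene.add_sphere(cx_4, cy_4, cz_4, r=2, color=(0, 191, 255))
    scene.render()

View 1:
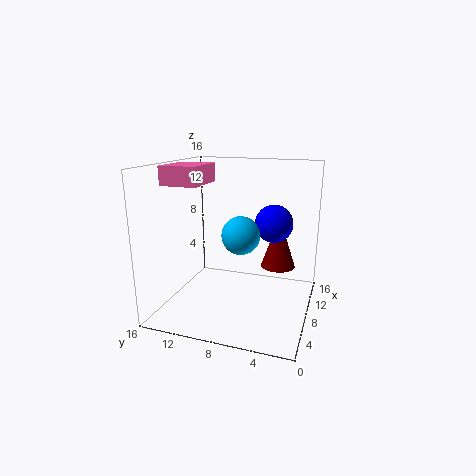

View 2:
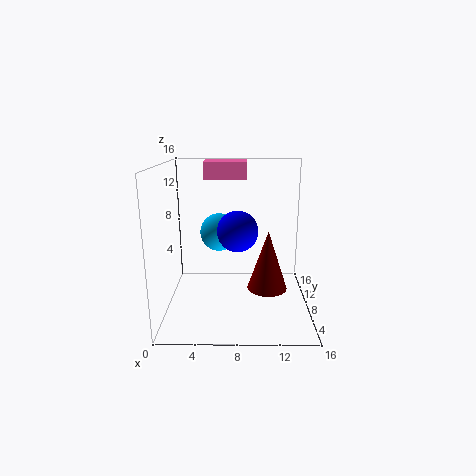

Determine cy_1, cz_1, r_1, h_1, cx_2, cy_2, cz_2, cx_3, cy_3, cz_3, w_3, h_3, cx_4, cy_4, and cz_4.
cy_1 = 4
cz_1 = 4
r_1 = 2
h_1 = 6
cx_2 = 8
cy_2 = 4
cz_2 = 10
cx_3 = 4
cy_3 = 11
cz_3 = 14
w_3 = 5
h_3 = 2
cx_4 = 6
cy_4 = 7
cz_4 = 9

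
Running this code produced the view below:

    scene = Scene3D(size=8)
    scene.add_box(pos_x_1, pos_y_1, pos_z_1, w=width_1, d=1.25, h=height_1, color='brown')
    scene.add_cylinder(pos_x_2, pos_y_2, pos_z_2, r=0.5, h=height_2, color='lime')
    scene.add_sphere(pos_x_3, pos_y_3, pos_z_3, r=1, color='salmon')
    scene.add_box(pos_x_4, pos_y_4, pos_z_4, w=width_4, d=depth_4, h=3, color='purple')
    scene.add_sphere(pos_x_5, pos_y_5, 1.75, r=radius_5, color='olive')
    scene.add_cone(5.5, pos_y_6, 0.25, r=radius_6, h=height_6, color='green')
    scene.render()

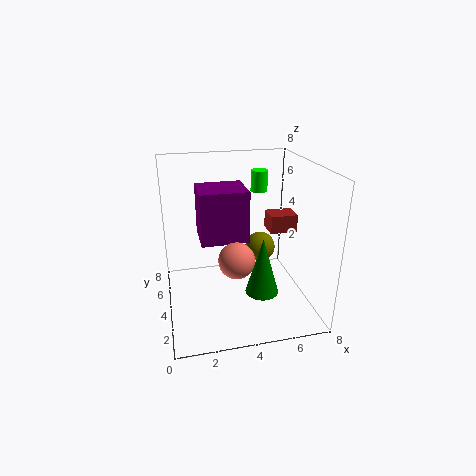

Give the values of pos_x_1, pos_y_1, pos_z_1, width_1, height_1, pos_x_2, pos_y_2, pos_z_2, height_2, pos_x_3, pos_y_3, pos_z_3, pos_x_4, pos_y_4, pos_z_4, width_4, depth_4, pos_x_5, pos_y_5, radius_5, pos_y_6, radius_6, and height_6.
pos_x_1 = 5.75, pos_y_1 = 3.5, pos_z_1 = 4.25, width_1 = 1.5, height_1 = 1, pos_x_2 = 5.75, pos_y_2 = 6, pos_z_2 = 6, height_2 = 1.25, pos_x_3 = 3.75, pos_y_3 = 3.25, pos_z_3 = 3, pos_x_4 = 2, pos_y_4 = 4.25, pos_z_4 = 3.5, width_4 = 2.75, depth_4 = 2.5, pos_x_5 = 6.25, pos_y_5 = 7, radius_5 = 1, pos_y_6 = 4, radius_6 = 1, height_6 = 3.5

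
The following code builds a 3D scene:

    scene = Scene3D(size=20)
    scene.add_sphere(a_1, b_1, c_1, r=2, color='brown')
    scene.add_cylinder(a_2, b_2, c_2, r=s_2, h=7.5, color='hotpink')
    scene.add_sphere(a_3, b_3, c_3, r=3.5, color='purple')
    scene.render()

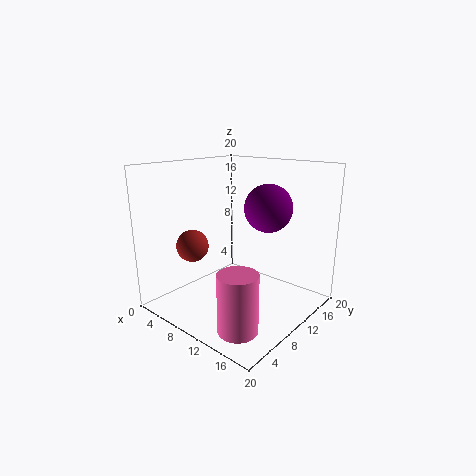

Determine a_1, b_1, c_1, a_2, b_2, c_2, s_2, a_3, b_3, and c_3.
a_1 = 8.5
b_1 = 3
c_1 = 10.5
a_2 = 15.5
b_2 = 3.5
c_2 = 1
s_2 = 2.5
a_3 = 11.5
b_3 = 15
c_3 = 13.5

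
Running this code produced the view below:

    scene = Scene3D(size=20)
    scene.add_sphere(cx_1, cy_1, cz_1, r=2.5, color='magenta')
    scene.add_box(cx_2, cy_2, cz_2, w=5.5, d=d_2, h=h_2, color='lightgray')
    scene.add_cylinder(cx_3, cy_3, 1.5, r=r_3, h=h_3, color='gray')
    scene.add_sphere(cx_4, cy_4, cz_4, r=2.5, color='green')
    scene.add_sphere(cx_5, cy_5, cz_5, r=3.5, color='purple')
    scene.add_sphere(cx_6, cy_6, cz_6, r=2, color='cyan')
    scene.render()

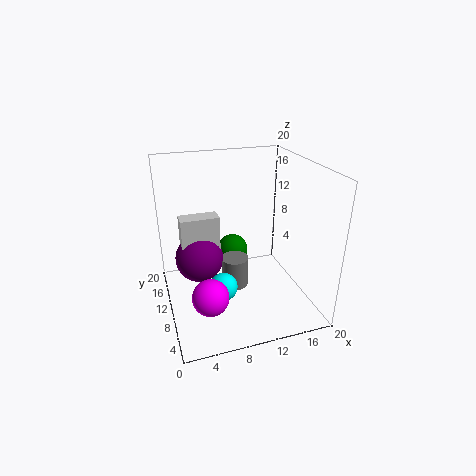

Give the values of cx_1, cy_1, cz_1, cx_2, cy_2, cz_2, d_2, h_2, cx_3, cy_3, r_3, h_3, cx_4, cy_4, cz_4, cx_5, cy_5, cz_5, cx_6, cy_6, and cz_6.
cx_1 = 5
cy_1 = 6.5
cz_1 = 3.5
cx_2 = 2.5
cy_2 = 12
cz_2 = 4.5
d_2 = 2.5
h_2 = 8
cx_3 = 10
cy_3 = 11.5
r_3 = 2
h_3 = 4.5
cx_4 = 11.5
cy_4 = 17.5
cz_4 = 4
cx_5 = 5
cy_5 = 13
cz_5 = 6
cx_6 = 7.5
cy_6 = 9
cz_6 = 3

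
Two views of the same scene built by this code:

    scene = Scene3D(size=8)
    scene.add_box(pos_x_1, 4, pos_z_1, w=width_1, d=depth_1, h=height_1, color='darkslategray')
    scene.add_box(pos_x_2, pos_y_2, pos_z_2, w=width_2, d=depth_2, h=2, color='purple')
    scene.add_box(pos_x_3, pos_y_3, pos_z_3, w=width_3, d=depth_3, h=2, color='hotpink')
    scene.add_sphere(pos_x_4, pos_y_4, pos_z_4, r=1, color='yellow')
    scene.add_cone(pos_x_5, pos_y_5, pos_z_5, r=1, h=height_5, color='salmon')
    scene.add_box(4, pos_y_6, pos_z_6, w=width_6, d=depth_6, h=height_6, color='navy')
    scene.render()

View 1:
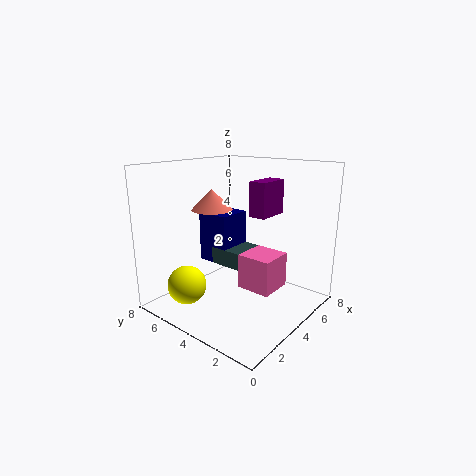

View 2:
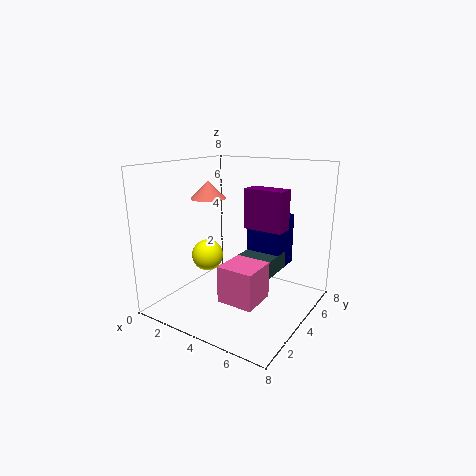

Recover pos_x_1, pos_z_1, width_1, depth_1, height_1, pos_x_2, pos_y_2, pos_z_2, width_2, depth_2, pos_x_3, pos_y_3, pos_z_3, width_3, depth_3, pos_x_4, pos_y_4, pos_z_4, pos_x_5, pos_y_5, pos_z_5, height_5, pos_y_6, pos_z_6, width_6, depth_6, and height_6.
pos_x_1 = 4; pos_z_1 = 2; width_1 = 2; depth_1 = 2; height_1 = 1; pos_x_2 = 5; pos_y_2 = 3; pos_z_2 = 5; width_2 = 2; depth_2 = 1; pos_x_3 = 4; pos_y_3 = 2; pos_z_3 = 1; width_3 = 2; depth_3 = 2; pos_x_4 = 1; pos_y_4 = 5; pos_z_4 = 2; pos_x_5 = 2; pos_y_5 = 4; pos_z_5 = 6; height_5 = 1; pos_y_6 = 5; pos_z_6 = 2; width_6 = 2; depth_6 = 2; height_6 = 3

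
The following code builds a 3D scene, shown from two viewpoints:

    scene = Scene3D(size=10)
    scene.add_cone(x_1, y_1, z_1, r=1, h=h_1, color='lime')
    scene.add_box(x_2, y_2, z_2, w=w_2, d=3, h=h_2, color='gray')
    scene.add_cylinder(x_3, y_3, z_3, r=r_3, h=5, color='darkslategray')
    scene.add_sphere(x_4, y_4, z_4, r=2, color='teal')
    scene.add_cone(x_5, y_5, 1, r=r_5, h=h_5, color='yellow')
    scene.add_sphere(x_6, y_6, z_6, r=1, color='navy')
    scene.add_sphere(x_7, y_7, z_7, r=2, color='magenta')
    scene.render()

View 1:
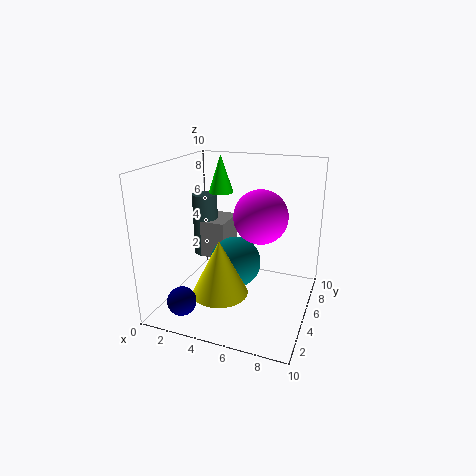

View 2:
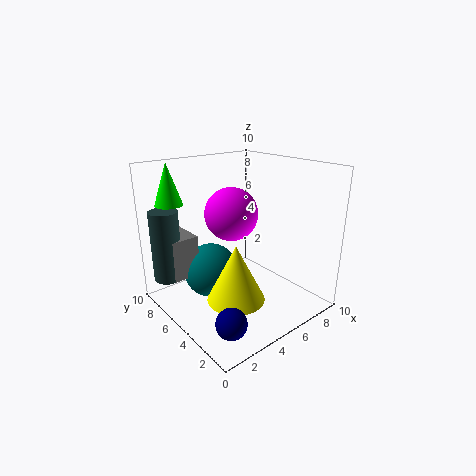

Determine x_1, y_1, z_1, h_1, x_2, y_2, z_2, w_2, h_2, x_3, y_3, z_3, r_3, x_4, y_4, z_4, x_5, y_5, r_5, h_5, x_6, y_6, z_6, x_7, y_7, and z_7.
x_1 = 2; y_1 = 9; z_1 = 7; h_1 = 3; x_2 = 1; y_2 = 7; z_2 = 2; w_2 = 2; h_2 = 3; x_3 = 1; y_3 = 8; z_3 = 2; r_3 = 1; x_4 = 4; y_4 = 7; z_4 = 2; x_5 = 4; y_5 = 4; r_5 = 2; h_5 = 4; x_6 = 2; y_6 = 2; z_6 = 1; x_7 = 6; y_7 = 7; z_7 = 6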